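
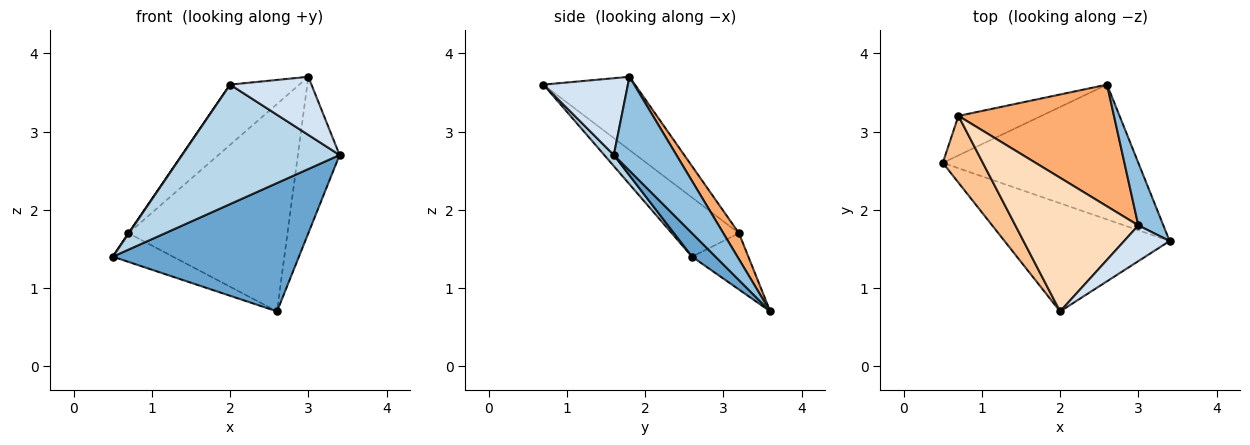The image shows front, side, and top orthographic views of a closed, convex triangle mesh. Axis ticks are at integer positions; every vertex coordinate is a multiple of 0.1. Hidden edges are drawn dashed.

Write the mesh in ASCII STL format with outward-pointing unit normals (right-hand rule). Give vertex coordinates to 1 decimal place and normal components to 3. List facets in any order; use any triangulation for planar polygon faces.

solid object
 facet normal 0.087 -0.687 -0.722
  outer loop
   vertex 2.6 3.6 0.7
   vertex 3.4 1.6 2.7
   vertex 0.5 2.6 1.4
  endloop
 endfacet
 facet normal 0.812 0.542 0.217
  outer loop
   vertex 3.0 1.8 3.7
   vertex 3.4 1.6 2.7
   vertex 2.6 3.6 0.7
  endloop
 endfacet
 facet normal 0.045 -0.741 -0.670
  outer loop
   vertex 2.0 0.7 3.6
   vertex 0.5 2.6 1.4
   vertex 3.4 1.6 2.7
  endloop
 endfacet
 facet normal 0.662 -0.638 0.393
  outer loop
   vertex 2.0 0.7 3.6
   vertex 3.4 1.6 2.7
   vertex 3.0 1.8 3.7
  endloop
 endfacet
 facet normal -0.482 0.515 -0.709
  outer loop
   vertex 0.7 3.2 1.7
   vertex 2.6 3.6 0.7
   vertex 0.5 2.6 1.4
  endloop
 endfacet
 facet normal 0.085 0.859 0.504
  outer loop
   vertex 0.7 3.2 1.7
   vertex 3.0 1.8 3.7
   vertex 2.6 3.6 0.7
  endloop
 endfacet
 facet normal -0.828 -0.004 0.561
  outer loop
   vertex 0.7 3.2 1.7
   vertex 0.5 2.6 1.4
   vertex 2.0 0.7 3.6
  endloop
 endfacet
 facet normal -0.477 0.361 0.801
  outer loop
   vertex 0.7 3.2 1.7
   vertex 2.0 0.7 3.6
   vertex 3.0 1.8 3.7
  endloop
 endfacet
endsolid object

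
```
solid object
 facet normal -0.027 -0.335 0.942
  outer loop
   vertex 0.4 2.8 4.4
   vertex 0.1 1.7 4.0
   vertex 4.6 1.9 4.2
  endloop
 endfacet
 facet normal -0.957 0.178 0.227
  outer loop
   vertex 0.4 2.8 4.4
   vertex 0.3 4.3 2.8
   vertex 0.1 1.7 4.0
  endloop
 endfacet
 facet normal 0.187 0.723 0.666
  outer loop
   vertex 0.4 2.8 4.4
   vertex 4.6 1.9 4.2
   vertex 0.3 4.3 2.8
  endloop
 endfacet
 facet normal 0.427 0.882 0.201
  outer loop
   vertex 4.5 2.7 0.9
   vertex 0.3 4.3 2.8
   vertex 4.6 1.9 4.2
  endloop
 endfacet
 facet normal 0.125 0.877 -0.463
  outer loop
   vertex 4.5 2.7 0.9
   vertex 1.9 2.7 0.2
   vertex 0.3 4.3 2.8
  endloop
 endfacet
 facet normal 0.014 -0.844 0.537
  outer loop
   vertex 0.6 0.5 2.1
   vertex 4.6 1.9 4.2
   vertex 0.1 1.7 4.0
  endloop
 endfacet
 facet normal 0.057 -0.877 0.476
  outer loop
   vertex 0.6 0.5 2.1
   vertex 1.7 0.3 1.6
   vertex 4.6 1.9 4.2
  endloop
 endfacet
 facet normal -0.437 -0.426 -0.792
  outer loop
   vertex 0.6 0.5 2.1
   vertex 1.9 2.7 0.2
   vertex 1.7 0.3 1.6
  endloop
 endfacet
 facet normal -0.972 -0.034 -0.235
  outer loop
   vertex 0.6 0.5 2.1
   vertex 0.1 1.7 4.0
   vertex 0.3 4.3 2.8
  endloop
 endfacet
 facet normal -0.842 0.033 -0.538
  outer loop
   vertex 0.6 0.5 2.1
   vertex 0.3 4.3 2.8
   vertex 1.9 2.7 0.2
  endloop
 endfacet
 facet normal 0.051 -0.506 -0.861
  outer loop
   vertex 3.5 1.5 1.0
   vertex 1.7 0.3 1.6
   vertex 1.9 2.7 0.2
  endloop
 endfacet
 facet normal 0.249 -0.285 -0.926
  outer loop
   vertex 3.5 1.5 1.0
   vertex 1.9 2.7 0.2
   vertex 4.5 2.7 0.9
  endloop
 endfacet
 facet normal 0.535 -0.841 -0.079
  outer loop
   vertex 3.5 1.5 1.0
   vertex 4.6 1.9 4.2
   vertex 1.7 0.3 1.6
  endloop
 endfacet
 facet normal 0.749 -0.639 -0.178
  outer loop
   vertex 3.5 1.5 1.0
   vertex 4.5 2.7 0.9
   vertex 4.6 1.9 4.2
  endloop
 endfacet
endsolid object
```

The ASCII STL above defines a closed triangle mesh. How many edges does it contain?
21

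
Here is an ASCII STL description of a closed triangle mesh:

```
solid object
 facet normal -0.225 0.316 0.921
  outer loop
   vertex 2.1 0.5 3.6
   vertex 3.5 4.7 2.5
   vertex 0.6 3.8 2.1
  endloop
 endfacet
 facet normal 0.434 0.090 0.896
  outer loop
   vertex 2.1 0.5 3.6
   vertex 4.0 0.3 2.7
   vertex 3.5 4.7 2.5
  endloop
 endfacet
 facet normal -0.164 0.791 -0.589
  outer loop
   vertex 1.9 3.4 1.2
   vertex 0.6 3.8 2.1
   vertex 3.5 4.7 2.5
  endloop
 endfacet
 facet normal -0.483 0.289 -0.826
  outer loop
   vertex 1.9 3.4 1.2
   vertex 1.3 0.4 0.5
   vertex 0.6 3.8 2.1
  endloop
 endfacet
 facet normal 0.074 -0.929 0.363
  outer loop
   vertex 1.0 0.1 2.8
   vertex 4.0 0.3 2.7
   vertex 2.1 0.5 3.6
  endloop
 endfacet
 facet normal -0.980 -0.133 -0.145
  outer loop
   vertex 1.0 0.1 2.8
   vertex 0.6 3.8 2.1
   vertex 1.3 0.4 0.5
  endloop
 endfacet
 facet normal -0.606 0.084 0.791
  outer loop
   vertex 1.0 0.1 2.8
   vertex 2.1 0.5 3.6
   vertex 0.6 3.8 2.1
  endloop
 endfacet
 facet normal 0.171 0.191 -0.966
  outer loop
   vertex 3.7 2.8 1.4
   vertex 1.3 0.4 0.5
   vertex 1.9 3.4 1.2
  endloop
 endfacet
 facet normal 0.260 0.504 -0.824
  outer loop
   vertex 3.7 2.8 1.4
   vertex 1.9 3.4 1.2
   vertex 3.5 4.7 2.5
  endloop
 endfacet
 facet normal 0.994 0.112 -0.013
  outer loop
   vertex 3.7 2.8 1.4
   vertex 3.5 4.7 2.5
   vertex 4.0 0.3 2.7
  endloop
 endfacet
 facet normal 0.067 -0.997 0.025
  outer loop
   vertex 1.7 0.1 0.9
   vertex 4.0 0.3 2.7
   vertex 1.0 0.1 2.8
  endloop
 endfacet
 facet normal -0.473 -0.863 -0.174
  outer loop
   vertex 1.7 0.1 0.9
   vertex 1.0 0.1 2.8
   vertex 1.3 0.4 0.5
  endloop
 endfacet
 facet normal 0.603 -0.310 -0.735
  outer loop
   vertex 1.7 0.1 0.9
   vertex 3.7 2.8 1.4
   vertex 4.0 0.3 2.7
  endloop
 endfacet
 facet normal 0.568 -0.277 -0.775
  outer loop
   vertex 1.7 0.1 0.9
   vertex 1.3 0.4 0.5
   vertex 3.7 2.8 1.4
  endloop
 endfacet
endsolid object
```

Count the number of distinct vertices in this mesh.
9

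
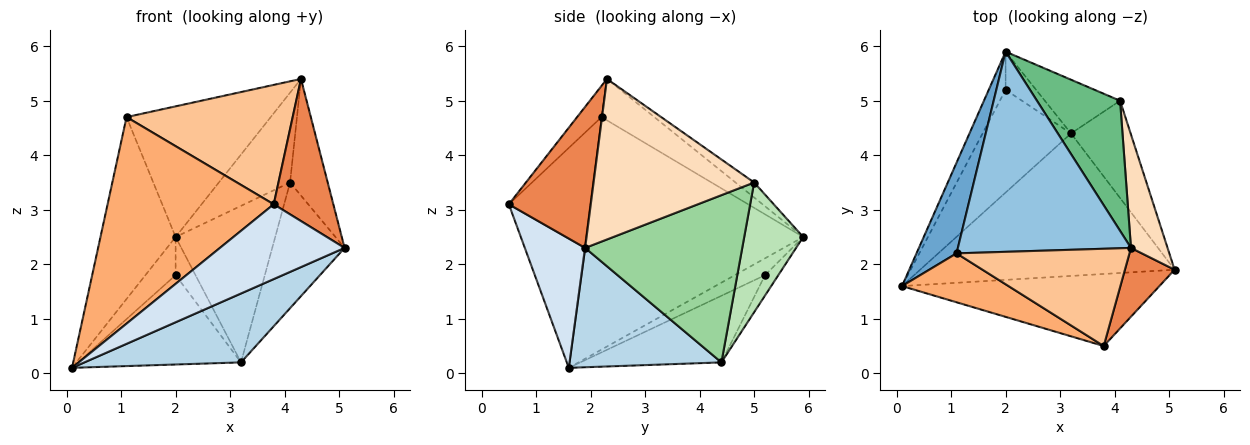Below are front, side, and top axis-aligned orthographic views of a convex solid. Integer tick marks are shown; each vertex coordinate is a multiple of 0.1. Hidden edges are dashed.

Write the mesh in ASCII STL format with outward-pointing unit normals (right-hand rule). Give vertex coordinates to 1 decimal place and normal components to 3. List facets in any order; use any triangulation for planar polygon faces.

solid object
 facet normal -0.933 0.322 0.161
  outer loop
   vertex 1.1 2.2 4.7
   vertex 2.0 5.9 2.5
   vertex 0.1 1.6 0.1
  endloop
 endfacet
 facet normal -0.196 0.536 0.821
  outer loop
   vertex 1.1 2.2 4.7
   vertex 4.3 2.3 5.4
   vertex 2.0 5.9 2.5
  endloop
 endfacet
 facet normal 0.389 -0.401 -0.829
  outer loop
   vertex 3.2 4.4 0.2
   vertex 5.1 1.9 2.3
   vertex 0.1 1.6 0.1
  endloop
 endfacet
 facet normal 0.329 -0.680 -0.655
  outer loop
   vertex 3.8 0.5 3.1
   vertex 0.1 1.6 0.1
   vertex 5.1 1.9 2.3
  endloop
 endfacet
 facet normal 0.778 -0.566 0.274
  outer loop
   vertex 3.8 0.5 3.1
   vertex 5.1 1.9 2.3
   vertex 4.3 2.3 5.4
  endloop
 endfacet
 facet normal -0.430 -0.879 0.208
  outer loop
   vertex 3.8 0.5 3.1
   vertex 1.1 2.2 4.7
   vertex 0.1 1.6 0.1
  endloop
 endfacet
 facet normal -0.113 -0.770 0.627
  outer loop
   vertex 3.8 0.5 3.1
   vertex 4.3 2.3 5.4
   vertex 1.1 2.2 4.7
  endloop
 endfacet
 facet normal 0.951 0.223 0.217
  outer loop
   vertex 4.1 5.0 3.5
   vertex 4.3 2.3 5.4
   vertex 5.1 1.9 2.3
  endloop
 endfacet
 facet normal -0.147 0.562 0.814
  outer loop
   vertex 4.1 5.0 3.5
   vertex 2.0 5.9 2.5
   vertex 4.3 2.3 5.4
  endloop
 endfacet
 facet normal 0.864 0.398 -0.308
  outer loop
   vertex 4.1 5.0 3.5
   vertex 5.1 1.9 2.3
   vertex 3.2 4.4 0.2
  endloop
 endfacet
 facet normal 0.489 0.825 -0.283
  outer loop
   vertex 4.1 5.0 3.5
   vertex 3.2 4.4 0.2
   vertex 2.0 5.9 2.5
  endloop
 endfacet
 facet normal -0.577 0.577 -0.577
  outer loop
   vertex 2.0 5.2 1.8
   vertex 0.1 1.6 0.1
   vertex 2.0 5.9 2.5
  endloop
 endfacet
 facet normal -0.494 0.571 -0.656
  outer loop
   vertex 2.0 5.2 1.8
   vertex 3.2 4.4 0.2
   vertex 0.1 1.6 0.1
  endloop
 endfacet
 facet normal -0.426 0.640 -0.640
  outer loop
   vertex 2.0 5.2 1.8
   vertex 2.0 5.9 2.5
   vertex 3.2 4.4 0.2
  endloop
 endfacet
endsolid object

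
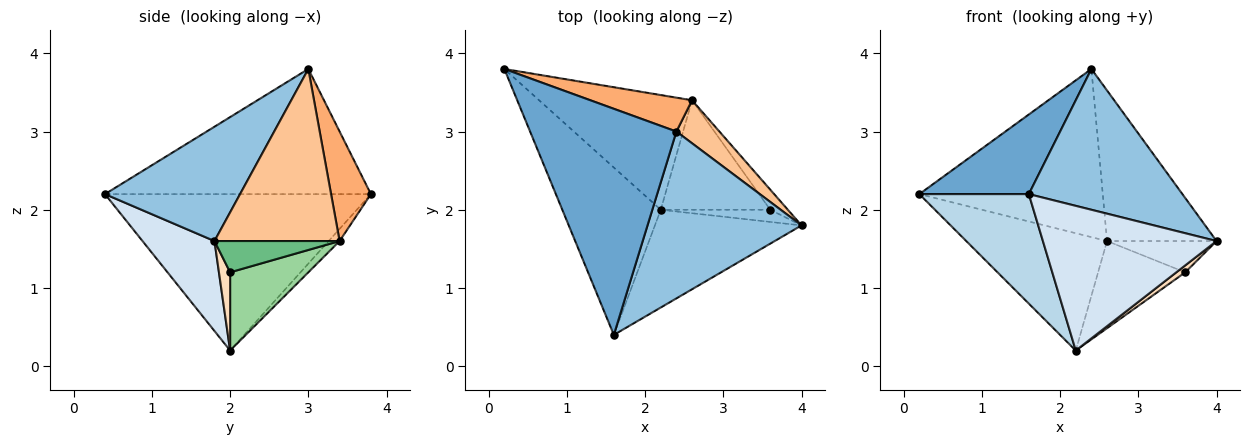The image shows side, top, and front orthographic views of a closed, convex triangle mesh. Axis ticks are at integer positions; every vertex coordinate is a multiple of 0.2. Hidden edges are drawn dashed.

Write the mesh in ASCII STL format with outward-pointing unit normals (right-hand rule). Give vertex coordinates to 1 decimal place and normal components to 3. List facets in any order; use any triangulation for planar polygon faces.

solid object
 facet normal -0.628 -0.259 0.734
  outer loop
   vertex 2.4 3.0 3.8
   vertex 0.2 3.8 2.2
   vertex 1.6 0.4 2.2
  endloop
 endfacet
 facet normal 0.493 -0.561 0.665
  outer loop
   vertex 2.4 3.0 3.8
   vertex 1.6 0.4 2.2
   vertex 4.0 1.8 1.6
  endloop
 endfacet
 facet normal -0.799 -0.329 -0.503
  outer loop
   vertex 2.2 2.0 0.2
   vertex 1.6 0.4 2.2
   vertex 0.2 3.8 2.2
  endloop
 endfacet
 facet normal 0.325 -0.784 -0.530
  outer loop
   vertex 2.2 2.0 0.2
   vertex 4.0 1.8 1.6
   vertex 1.6 0.4 2.2
  endloop
 endfacet
 facet normal -0.056 0.714 -0.698
  outer loop
   vertex 2.6 3.4 1.6
   vertex 2.2 2.0 0.2
   vertex 0.2 3.8 2.2
  endloop
 endfacet
 facet normal 0.208 0.959 0.193
  outer loop
   vertex 2.6 3.4 1.6
   vertex 0.2 3.8 2.2
   vertex 2.4 3.0 3.8
  endloop
 endfacet
 facet normal 0.740 0.647 0.185
  outer loop
   vertex 2.6 3.4 1.6
   vertex 2.4 3.0 3.8
   vertex 4.0 1.8 1.6
  endloop
 endfacet
 facet normal 0.527 -0.422 -0.738
  outer loop
   vertex 3.6 2.0 1.2
   vertex 4.0 1.8 1.6
   vertex 2.2 2.0 0.2
  endloop
 endfacet
 facet normal 0.693 0.606 -0.390
  outer loop
   vertex 3.6 2.0 1.2
   vertex 2.6 3.4 1.6
   vertex 4.0 1.8 1.6
  endloop
 endfacet
 facet normal 0.488 0.544 -0.683
  outer loop
   vertex 3.6 2.0 1.2
   vertex 2.2 2.0 0.2
   vertex 2.6 3.4 1.6
  endloop
 endfacet
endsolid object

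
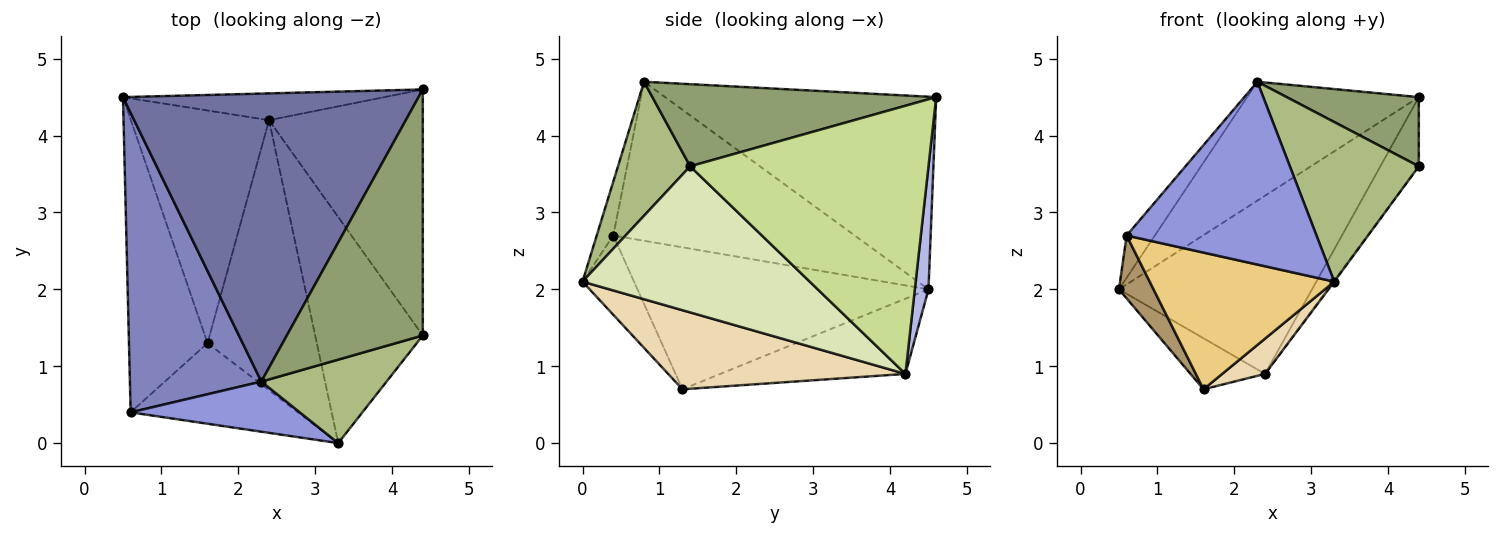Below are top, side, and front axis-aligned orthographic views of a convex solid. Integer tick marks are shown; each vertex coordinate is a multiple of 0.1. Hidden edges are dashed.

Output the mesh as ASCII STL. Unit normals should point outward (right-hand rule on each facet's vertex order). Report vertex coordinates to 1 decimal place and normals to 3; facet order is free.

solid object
 facet normal -0.516 0.327 0.792
  outer loop
   vertex 2.3 0.8 4.7
   vertex 4.4 4.6 4.5
   vertex 0.5 4.5 2.0
  endloop
 endfacet
 facet normal -0.768 0.090 0.635
  outer loop
   vertex 0.6 0.4 2.7
   vertex 2.3 0.8 4.7
   vertex 0.5 4.5 2.0
  endloop
 endfacet
 facet normal -0.084 -0.961 0.263
  outer loop
   vertex 0.6 0.4 2.7
   vertex 3.3 0.0 2.1
   vertex 2.3 0.8 4.7
  endloop
 endfacet
 facet normal 0.070 0.986 -0.148
  outer loop
   vertex 2.4 4.2 0.9
   vertex 0.5 4.5 2.0
   vertex 4.4 4.6 4.5
  endloop
 endfacet
 facet normal 0.503 -0.234 0.832
  outer loop
   vertex 4.4 1.4 3.6
   vertex 4.4 4.6 4.5
   vertex 2.3 0.8 4.7
  endloop
 endfacet
 facet normal 0.444 -0.794 0.415
  outer loop
   vertex 4.4 1.4 3.6
   vertex 2.3 0.8 4.7
   vertex 3.3 0.0 2.1
  endloop
 endfacet
 facet normal 0.859 0.139 -0.493
  outer loop
   vertex 4.4 1.4 3.6
   vertex 2.4 4.2 0.9
   vertex 4.4 4.6 4.5
  endloop
 endfacet
 facet normal 0.805 0.003 -0.593
  outer loop
   vertex 4.4 1.4 3.6
   vertex 3.3 0.0 2.1
   vertex 2.4 4.2 0.9
  endloop
 endfacet
 facet normal -0.870 -0.103 -0.482
  outer loop
   vertex 1.6 1.3 0.7
   vertex 0.6 0.4 2.7
   vertex 0.5 4.5 2.0
  endloop
 endfacet
 facet normal -0.469 0.189 -0.862
  outer loop
   vertex 1.6 1.3 0.7
   vertex 0.5 4.5 2.0
   vertex 2.4 4.2 0.9
  endloop
 endfacet
 facet normal -0.234 -0.838 -0.494
  outer loop
   vertex 1.6 1.3 0.7
   vertex 3.3 0.0 2.1
   vertex 0.6 0.4 2.7
  endloop
 endfacet
 facet normal 0.583 -0.105 -0.806
  outer loop
   vertex 1.6 1.3 0.7
   vertex 2.4 4.2 0.9
   vertex 3.3 0.0 2.1
  endloop
 endfacet
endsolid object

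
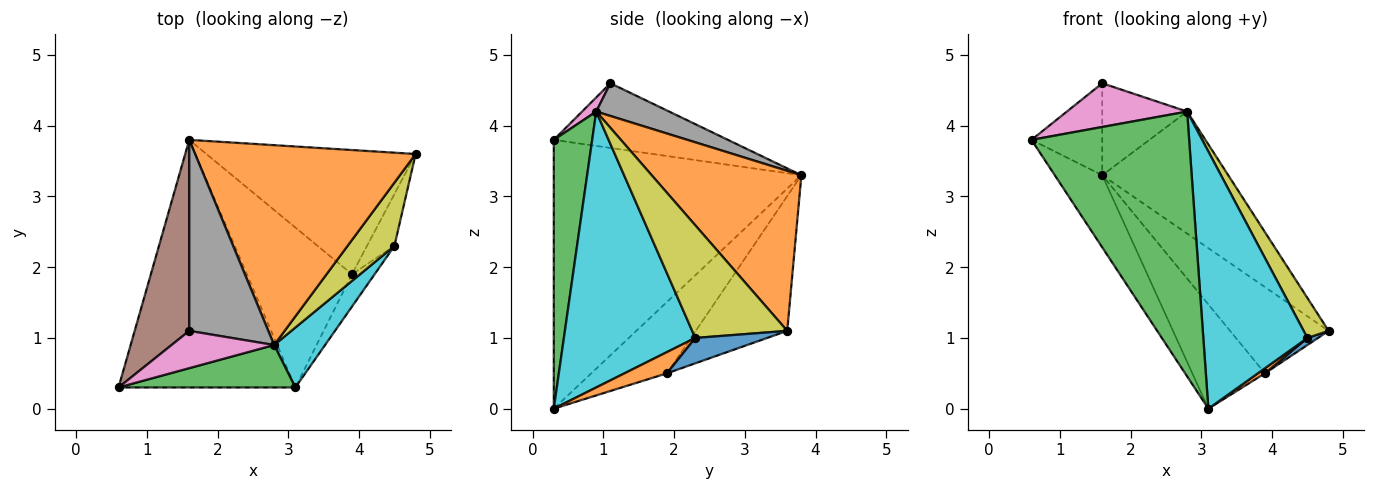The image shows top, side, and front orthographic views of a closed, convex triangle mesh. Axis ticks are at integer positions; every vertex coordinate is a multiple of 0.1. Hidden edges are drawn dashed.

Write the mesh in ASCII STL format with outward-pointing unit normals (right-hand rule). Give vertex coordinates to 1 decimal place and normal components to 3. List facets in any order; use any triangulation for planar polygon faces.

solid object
 facet normal -0.825 0.158 -0.543
  outer loop
   vertex 3.1 0.3 0.0
   vertex 0.6 0.3 3.8
   vertex 1.6 3.8 3.3
  endloop
 endfacet
 facet normal 0.527 0.443 0.726
  outer loop
   vertex 2.8 0.9 4.2
   vertex 4.8 3.6 1.1
   vertex 1.6 3.8 3.3
  endloop
 endfacet
 facet normal 0.234 -0.960 0.154
  outer loop
   vertex 2.8 0.9 4.2
   vertex 0.6 0.3 3.8
   vertex 3.1 0.3 0.0
  endloop
 endfacet
 facet normal -0.468 0.504 -0.726
  outer loop
   vertex 3.9 1.9 0.5
   vertex 1.6 3.8 3.3
   vertex 4.8 3.6 1.1
  endloop
 endfacet
 facet normal -0.494 0.475 -0.728
  outer loop
   vertex 3.9 1.9 0.5
   vertex 3.1 0.3 0.0
   vertex 1.6 3.8 3.3
  endloop
 endfacet
 facet normal -0.730 0.297 0.616
  outer loop
   vertex 1.6 1.1 4.6
   vertex 1.6 3.8 3.3
   vertex 0.6 0.3 3.8
  endloop
 endfacet
 facet normal 0.089 -0.758 0.646
  outer loop
   vertex 1.6 1.1 4.6
   vertex 0.6 0.3 3.8
   vertex 2.8 0.9 4.2
  endloop
 endfacet
 facet normal 0.349 0.407 0.844
  outer loop
   vertex 1.6 1.1 4.6
   vertex 2.8 0.9 4.2
   vertex 1.6 3.8 3.3
  endloop
 endfacet
 facet normal 0.897 -0.236 0.373
  outer loop
   vertex 4.5 2.3 1.0
   vertex 4.8 3.6 1.1
   vertex 2.8 0.9 4.2
  endloop
 endfacet
 facet normal 0.776 -0.615 0.143
  outer loop
   vertex 4.5 2.3 1.0
   vertex 2.8 0.9 4.2
   vertex 3.1 0.3 0.0
  endloop
 endfacet
 facet normal 0.675 -0.100 -0.731
  outer loop
   vertex 4.5 2.3 1.0
   vertex 3.9 1.9 0.5
   vertex 4.8 3.6 1.1
  endloop
 endfacet
 facet normal 0.680 -0.113 -0.725
  outer loop
   vertex 4.5 2.3 1.0
   vertex 3.1 0.3 0.0
   vertex 3.9 1.9 0.5
  endloop
 endfacet
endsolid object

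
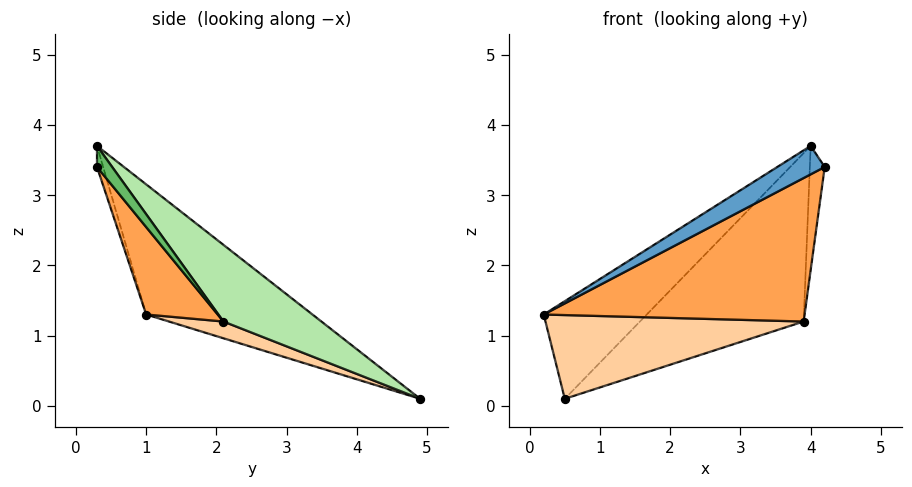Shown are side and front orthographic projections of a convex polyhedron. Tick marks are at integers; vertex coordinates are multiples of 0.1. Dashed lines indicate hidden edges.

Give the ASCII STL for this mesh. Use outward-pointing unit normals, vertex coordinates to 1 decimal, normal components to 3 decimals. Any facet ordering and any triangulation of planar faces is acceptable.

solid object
 facet normal -0.128 -0.988 -0.085
  outer loop
   vertex 4.0 0.3 3.7
   vertex 0.2 1.0 1.3
   vertex 4.2 0.3 3.4
  endloop
 endfacet
 facet normal -0.472 0.292 0.832
  outer loop
   vertex 4.0 0.3 3.7
   vertex 0.5 4.9 0.1
   vertex 0.2 1.0 1.3
  endloop
 endfacet
 facet normal 0.204 -0.744 -0.636
  outer loop
   vertex 3.9 2.1 1.2
   vertex 4.2 0.3 3.4
   vertex 0.2 1.0 1.3
  endloop
 endfacet
 facet normal 0.063 -0.298 -0.953
  outer loop
   vertex 3.9 2.1 1.2
   vertex 0.2 1.0 1.3
   vertex 0.5 4.9 0.1
  endloop
 endfacet
 facet normal 0.644 0.633 0.430
  outer loop
   vertex 3.9 2.1 1.2
   vertex 4.0 0.3 3.7
   vertex 4.2 0.3 3.4
  endloop
 endfacet
 facet normal 0.441 0.737 0.513
  outer loop
   vertex 3.9 2.1 1.2
   vertex 0.5 4.9 0.1
   vertex 4.0 0.3 3.7
  endloop
 endfacet
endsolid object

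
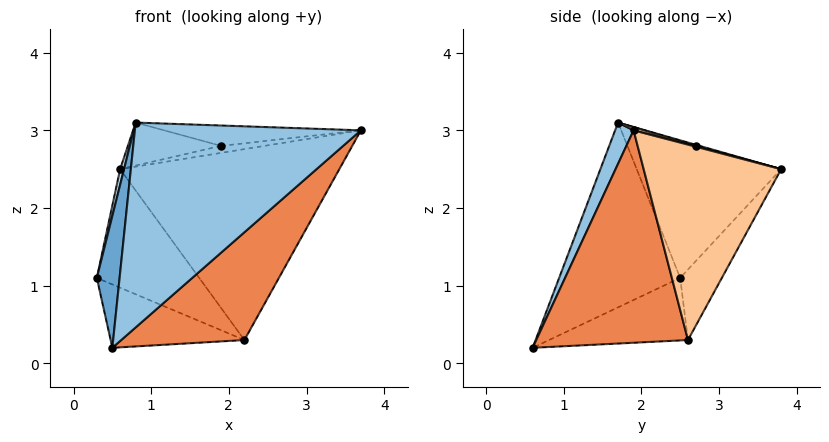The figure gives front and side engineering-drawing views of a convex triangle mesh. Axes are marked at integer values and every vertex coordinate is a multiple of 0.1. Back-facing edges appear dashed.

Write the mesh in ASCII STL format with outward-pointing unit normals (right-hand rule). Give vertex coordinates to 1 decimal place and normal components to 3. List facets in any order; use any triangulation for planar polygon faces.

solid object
 facet normal -0.969 -0.182 0.169
  outer loop
   vertex 0.8 1.7 3.1
   vertex 0.3 2.5 1.1
   vertex 0.5 0.6 0.2
  endloop
 endfacet
 facet normal 0.076 -0.935 0.347
  outer loop
   vertex 0.8 1.7 3.1
   vertex 0.5 0.6 0.2
   vertex 3.7 1.9 3.0
  endloop
 endfacet
 facet normal -0.972 -0.026 0.233
  outer loop
   vertex 0.6 3.8 2.5
   vertex 0.3 2.5 1.1
   vertex 0.8 1.7 3.1
  endloop
 endfacet
 facet normal -0.378 0.364 -0.852
  outer loop
   vertex 2.2 2.6 0.3
   vertex 0.5 0.6 0.2
   vertex 0.3 2.5 1.1
  endloop
 endfacet
 facet normal 0.667 -0.542 -0.511
  outer loop
   vertex 2.2 2.6 0.3
   vertex 3.7 1.9 3.0
   vertex 0.5 0.6 0.2
  endloop
 endfacet
 facet normal -0.297 0.731 -0.615
  outer loop
   vertex 2.2 2.6 0.3
   vertex 0.3 2.5 1.1
   vertex 0.6 3.8 2.5
  endloop
 endfacet
 facet normal 0.530 0.845 -0.075
  outer loop
   vertex 2.2 2.6 0.3
   vertex 0.6 3.8 2.5
   vertex 3.7 1.9 3.0
  endloop
 endfacet
 facet normal 0.014 0.273 0.962
  outer loop
   vertex 1.9 2.7 2.8
   vertex 0.8 1.7 3.1
   vertex 3.7 1.9 3.0
  endloop
 endfacet
 facet normal 0.020 0.285 0.958
  outer loop
   vertex 1.9 2.7 2.8
   vertex 3.7 1.9 3.0
   vertex 0.6 3.8 2.5
  endloop
 endfacet
 facet normal 0.011 0.276 0.961
  outer loop
   vertex 1.9 2.7 2.8
   vertex 0.6 3.8 2.5
   vertex 0.8 1.7 3.1
  endloop
 endfacet
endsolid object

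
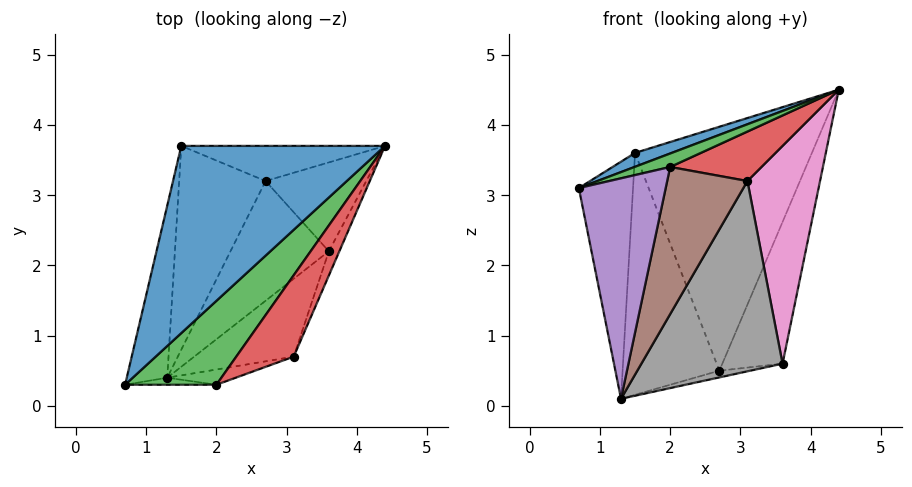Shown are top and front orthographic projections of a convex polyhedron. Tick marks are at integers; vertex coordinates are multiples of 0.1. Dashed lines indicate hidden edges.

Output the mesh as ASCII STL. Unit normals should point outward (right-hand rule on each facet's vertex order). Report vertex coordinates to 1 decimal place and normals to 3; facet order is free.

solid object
 facet normal -0.296 -0.071 0.953
  outer loop
   vertex 1.5 3.7 3.6
   vertex 0.7 0.3 3.1
   vertex 4.4 3.7 4.5
  endloop
 endfacet
 facet normal -0.951 0.250 -0.182
  outer loop
   vertex 1.5 3.7 3.6
   vertex 1.3 0.4 0.1
   vertex 0.7 0.3 3.1
  endloop
 endfacet
 facet normal -0.222 -0.155 0.963
  outer loop
   vertex 2.0 0.3 3.4
   vertex 4.4 3.7 4.5
   vertex 0.7 0.3 3.1
  endloop
 endfacet
 facet normal 0.326 -0.491 0.808
  outer loop
   vertex 2.0 0.3 3.4
   vertex 3.1 0.7 3.2
   vertex 4.4 3.7 4.5
  endloop
 endfacet
 facet normal 0.007 -0.999 -0.032
  outer loop
   vertex 2.0 0.3 3.4
   vertex 0.7 0.3 3.1
   vertex 1.3 0.4 0.1
  endloop
 endfacet
 facet normal 0.324 -0.941 -0.097
  outer loop
   vertex 2.0 0.3 3.4
   vertex 1.3 0.4 0.1
   vertex 3.1 0.7 3.2
  endloop
 endfacet
 facet normal 0.923 -0.382 -0.043
  outer loop
   vertex 3.6 2.2 0.6
   vertex 4.4 3.7 4.5
   vertex 3.1 0.7 3.2
  endloop
 endfacet
 facet normal 0.628 -0.720 -0.295
  outer loop
   vertex 3.6 2.2 0.6
   vertex 3.1 0.7 3.2
   vertex 1.3 0.4 0.1
  endloop
 endfacet
 facet normal -0.803 0.456 -0.384
  outer loop
   vertex 2.7 3.2 0.5
   vertex 1.3 0.4 0.1
   vertex 1.5 3.7 3.6
  endloop
 endfacet
 facet normal 0.171 0.055 -0.984
  outer loop
   vertex 2.7 3.2 0.5
   vertex 3.6 2.2 0.6
   vertex 1.3 0.4 0.1
  endloop
 endfacet
 facet normal 0.044 0.989 -0.142
  outer loop
   vertex 2.7 3.2 0.5
   vertex 1.5 3.7 3.6
   vertex 4.4 3.7 4.5
  endloop
 endfacet
 facet normal 0.707 0.599 -0.375
  outer loop
   vertex 2.7 3.2 0.5
   vertex 4.4 3.7 4.5
   vertex 3.6 2.2 0.6
  endloop
 endfacet
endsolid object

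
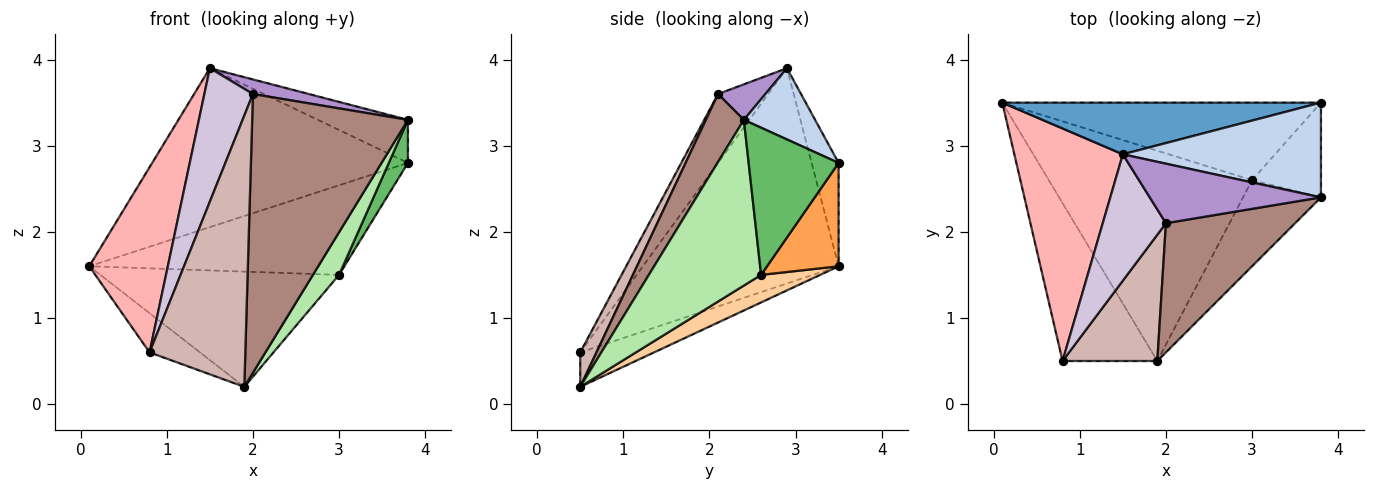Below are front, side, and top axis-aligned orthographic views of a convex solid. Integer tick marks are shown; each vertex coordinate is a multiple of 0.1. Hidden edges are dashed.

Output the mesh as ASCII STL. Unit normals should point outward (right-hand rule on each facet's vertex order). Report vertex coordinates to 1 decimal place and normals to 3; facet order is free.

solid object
 facet normal -0.100 0.946 0.308
  outer loop
   vertex 1.5 2.9 3.9
   vertex 3.8 3.5 2.8
   vertex 0.1 3.5 1.6
  endloop
 endfacet
 facet normal 0.311 0.393 0.865
  outer loop
   vertex 3.8 2.4 3.3
   vertex 3.8 3.5 2.8
   vertex 1.5 2.9 3.9
  endloop
 endfacet
 facet normal 0.208 0.740 -0.640
  outer loop
   vertex 3.0 2.6 1.5
   vertex 0.1 3.5 1.6
   vertex 3.8 3.5 2.8
  endloop
 endfacet
 facet normal 0.118 0.477 -0.871
  outer loop
   vertex 3.0 2.6 1.5
   vertex 1.9 0.5 0.2
   vertex 0.1 3.5 1.6
  endloop
 endfacet
 facet normal 0.889 -0.189 -0.416
  outer loop
   vertex 3.0 2.6 1.5
   vertex 3.8 3.5 2.8
   vertex 3.8 2.4 3.3
  endloop
 endfacet
 facet normal 0.886 -0.206 -0.416
  outer loop
   vertex 3.0 2.6 1.5
   vertex 3.8 2.4 3.3
   vertex 1.9 0.5 0.2
  endloop
 endfacet
 facet normal -0.333 0.227 -0.915
  outer loop
   vertex 0.8 0.5 0.6
   vertex 0.1 3.5 1.6
   vertex 1.9 0.5 0.2
  endloop
 endfacet
 facet normal -0.841 -0.337 0.424
  outer loop
   vertex 0.8 0.5 0.6
   vertex 1.5 2.9 3.9
   vertex 0.1 3.5 1.6
  endloop
 endfacet
 facet normal 0.198 -0.234 0.952
  outer loop
   vertex 2.0 2.1 3.6
   vertex 3.8 2.4 3.3
   vertex 1.5 2.9 3.9
  endloop
 endfacet
 facet normal -0.600 -0.581 0.550
  outer loop
   vertex 2.0 2.1 3.6
   vertex 1.5 2.9 3.9
   vertex 0.8 0.5 0.6
  endloop
 endfacet
 facet normal 0.216 -0.886 0.411
  outer loop
   vertex 2.0 2.1 3.6
   vertex 1.9 0.5 0.2
   vertex 3.8 2.4 3.3
  endloop
 endfacet
 facet normal 0.152 -0.896 0.417
  outer loop
   vertex 2.0 2.1 3.6
   vertex 0.8 0.5 0.6
   vertex 1.9 0.5 0.2
  endloop
 endfacet
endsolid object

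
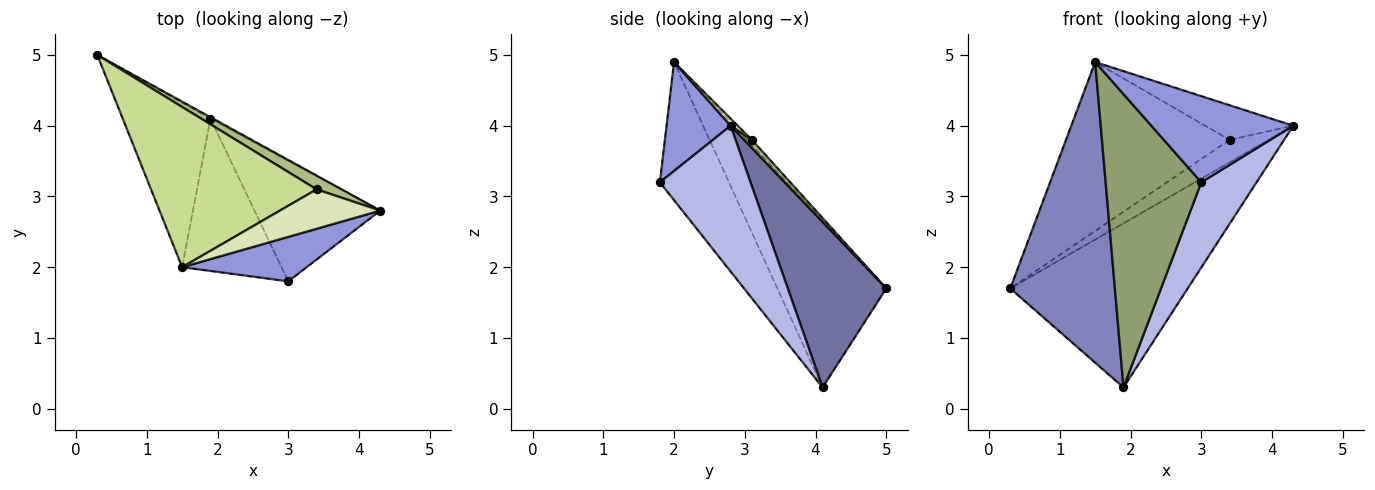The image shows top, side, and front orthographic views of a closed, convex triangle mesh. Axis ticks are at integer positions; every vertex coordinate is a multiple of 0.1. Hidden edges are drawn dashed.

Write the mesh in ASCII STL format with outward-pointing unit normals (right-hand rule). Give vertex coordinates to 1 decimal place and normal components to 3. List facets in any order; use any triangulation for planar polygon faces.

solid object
 facet normal 0.485 0.874 -0.008
  outer loop
   vertex 1.9 4.1 0.3
   vertex 0.3 5.0 1.7
   vertex 4.3 2.8 4.0
  endloop
 endfacet
 facet normal -0.674 -0.648 -0.354
  outer loop
   vertex 1.9 4.1 0.3
   vertex 1.5 2.0 4.9
   vertex 0.3 5.0 1.7
  endloop
 endfacet
 facet normal 0.372 -0.825 0.426
  outer loop
   vertex 3.0 1.8 3.2
   vertex 4.3 2.8 4.0
   vertex 1.5 2.0 4.9
  endloop
 endfacet
 facet normal 0.687 -0.419 -0.593
  outer loop
   vertex 3.0 1.8 3.2
   vertex 1.9 4.1 0.3
   vertex 4.3 2.8 4.0
  endloop
 endfacet
 facet normal -0.539 -0.747 -0.388
  outer loop
   vertex 3.0 1.8 3.2
   vertex 1.5 2.0 4.9
   vertex 1.9 4.1 0.3
  endloop
 endfacet
 facet normal 0.165 0.840 0.516
  outer loop
   vertex 3.4 3.1 3.8
   vertex 4.3 2.8 4.0
   vertex 0.3 5.0 1.7
  endloop
 endfacet
 facet normal -0.022 0.725 0.688
  outer loop
   vertex 3.4 3.1 3.8
   vertex 0.3 5.0 1.7
   vertex 1.5 2.0 4.9
  endloop
 endfacet
 facet normal 0.053 0.659 0.750
  outer loop
   vertex 3.4 3.1 3.8
   vertex 1.5 2.0 4.9
   vertex 4.3 2.8 4.0
  endloop
 endfacet
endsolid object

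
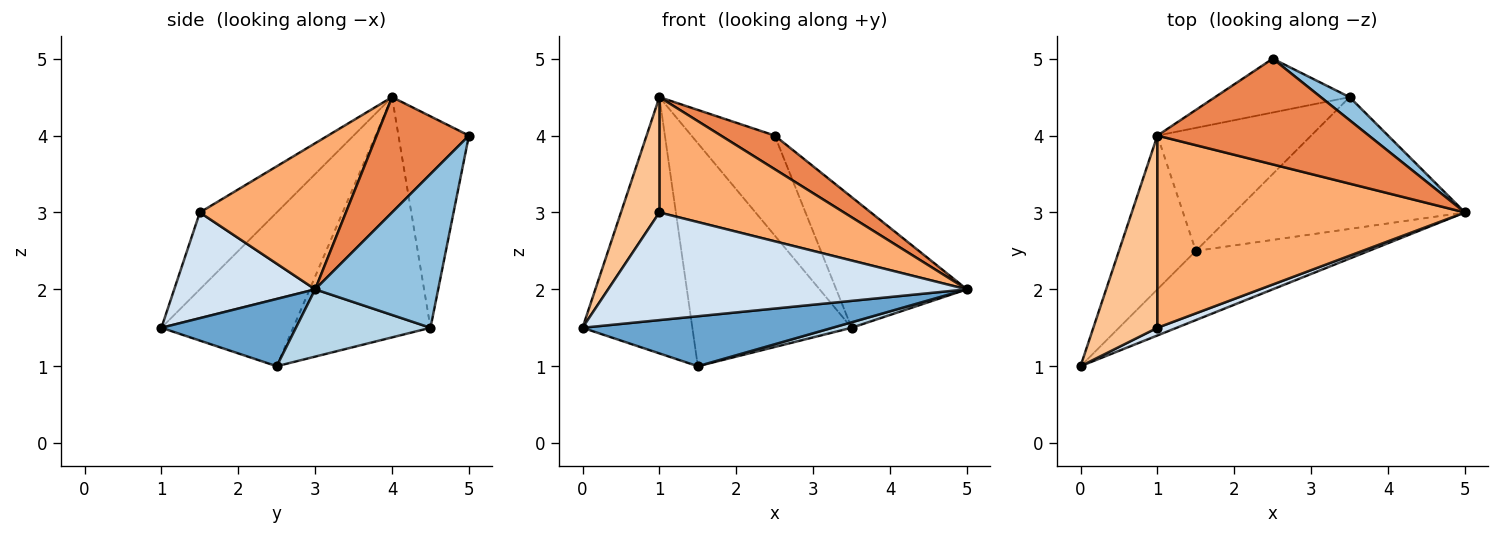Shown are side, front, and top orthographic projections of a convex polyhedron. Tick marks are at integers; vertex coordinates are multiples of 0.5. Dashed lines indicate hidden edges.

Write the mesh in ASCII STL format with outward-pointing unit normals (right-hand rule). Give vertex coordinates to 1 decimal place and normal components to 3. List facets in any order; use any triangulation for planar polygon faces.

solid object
 facet normal 0.301 -0.558 -0.773
  outer loop
   vertex 1.5 2.5 1.0
   vertex 5.0 3.0 2.0
   vertex 0.0 1.0 1.5
  endloop
 endfacet
 facet normal 0.680 0.722 0.127
  outer loop
   vertex 3.5 4.5 1.5
   vertex 2.5 5.0 4.0
   vertex 5.0 3.0 2.0
  endloop
 endfacet
 facet normal 0.280 -0.040 -0.959
  outer loop
   vertex 3.5 4.5 1.5
   vertex 5.0 3.0 2.0
   vertex 1.5 2.5 1.0
  endloop
 endfacet
 facet normal 0.365 -0.929 0.066
  outer loop
   vertex 1.0 1.5 3.0
   vertex 0.0 1.0 1.5
   vertex 5.0 3.0 2.0
  endloop
 endfacet
 facet normal 0.461 -0.269 0.846
  outer loop
   vertex 1.0 4.0 4.5
   vertex 5.0 3.0 2.0
   vertex 2.5 5.0 4.0
  endloop
 endfacet
 facet normal 0.377 -0.476 0.794
  outer loop
   vertex 1.0 4.0 4.5
   vertex 1.0 1.5 3.0
   vertex 5.0 3.0 2.0
  endloop
 endfacet
 facet normal -0.717 -0.359 0.598
  outer loop
   vertex 1.0 4.0 4.5
   vertex 0.0 1.0 1.5
   vertex 1.0 1.5 3.0
  endloop
 endfacet
 facet normal -0.717 0.598 -0.359
  outer loop
   vertex 1.0 4.0 4.5
   vertex 1.5 2.5 1.0
   vertex 0.0 1.0 1.5
  endloop
 endfacet
 facet normal -0.597 0.706 -0.380
  outer loop
   vertex 1.0 4.0 4.5
   vertex 2.5 5.0 4.0
   vertex 3.5 4.5 1.5
  endloop
 endfacet
 facet normal -0.602 0.699 -0.386
  outer loop
   vertex 1.0 4.0 4.5
   vertex 3.5 4.5 1.5
   vertex 1.5 2.5 1.0
  endloop
 endfacet
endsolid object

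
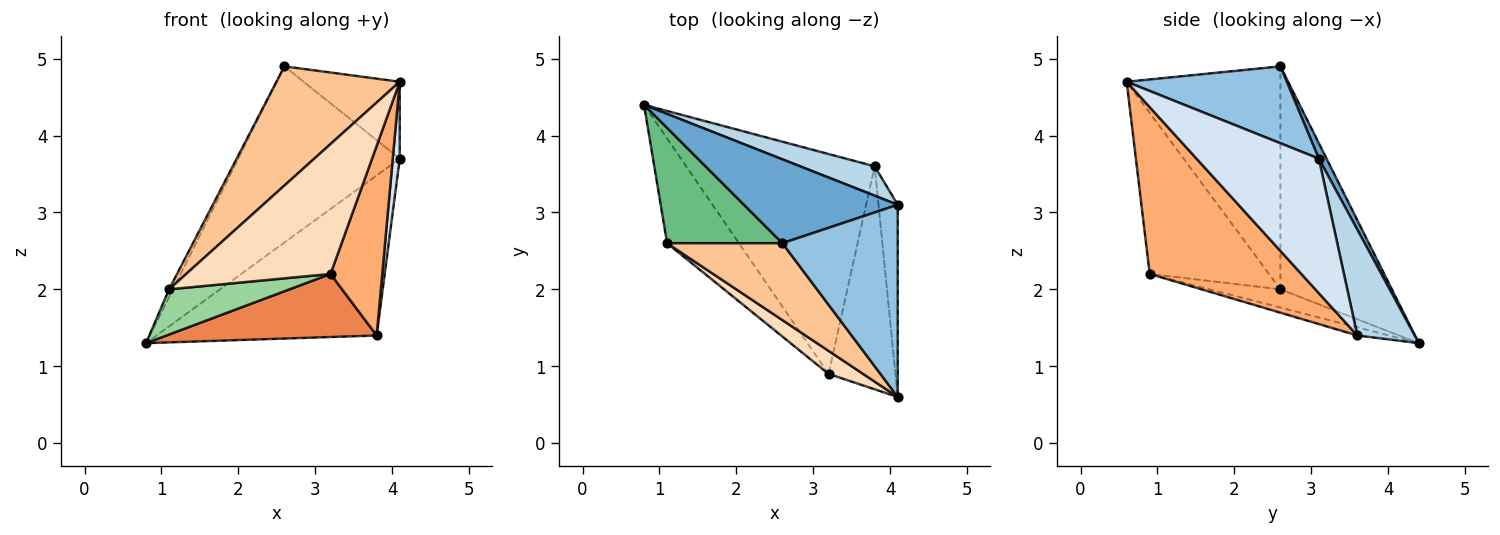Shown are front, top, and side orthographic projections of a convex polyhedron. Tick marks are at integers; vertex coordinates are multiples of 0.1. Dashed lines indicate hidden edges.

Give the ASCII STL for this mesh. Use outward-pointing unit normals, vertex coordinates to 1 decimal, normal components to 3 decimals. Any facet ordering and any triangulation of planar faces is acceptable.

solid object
 facet normal 0.043 0.902 0.430
  outer loop
   vertex 2.6 2.6 4.9
   vertex 4.1 3.1 3.7
   vertex 0.8 4.4 1.3
  endloop
 endfacet
 facet normal 0.526 0.316 0.789
  outer loop
   vertex 2.6 2.6 4.9
   vertex 4.1 0.6 4.7
   vertex 4.1 3.1 3.7
  endloop
 endfacet
 facet normal 0.248 0.953 0.175
  outer loop
   vertex 3.8 3.6 1.4
   vertex 0.8 4.4 1.3
   vertex 4.1 3.1 3.7
  endloop
 endfacet
 facet normal 0.988 -0.056 -0.141
  outer loop
   vertex 3.8 3.6 1.4
   vertex 4.1 3.1 3.7
   vertex 4.1 0.6 4.7
  endloop
 endfacet
 facet normal -0.041 -0.275 -0.960
  outer loop
   vertex 3.2 0.9 2.2
   vertex 0.8 4.4 1.3
   vertex 3.8 3.6 1.4
  endloop
 endfacet
 facet normal 0.885 -0.302 -0.355
  outer loop
   vertex 3.2 0.9 2.2
   vertex 3.8 3.6 1.4
   vertex 4.1 0.6 4.7
  endloop
 endfacet
 facet normal -0.724 -0.580 0.374
  outer loop
   vertex 1.1 2.6 2.0
   vertex 4.1 0.6 4.7
   vertex 2.6 2.6 4.9
  endloop
 endfacet
 facet normal -0.631 -0.764 0.136
  outer loop
   vertex 1.1 2.6 2.0
   vertex 3.2 0.9 2.2
   vertex 4.1 0.6 4.7
  endloop
 endfacet
 facet normal -0.888 0.031 0.459
  outer loop
   vertex 1.1 2.6 2.0
   vertex 2.6 2.6 4.9
   vertex 0.8 4.4 1.3
  endloop
 endfacet
 facet normal -0.227 -0.386 -0.894
  outer loop
   vertex 1.1 2.6 2.0
   vertex 0.8 4.4 1.3
   vertex 3.2 0.9 2.2
  endloop
 endfacet
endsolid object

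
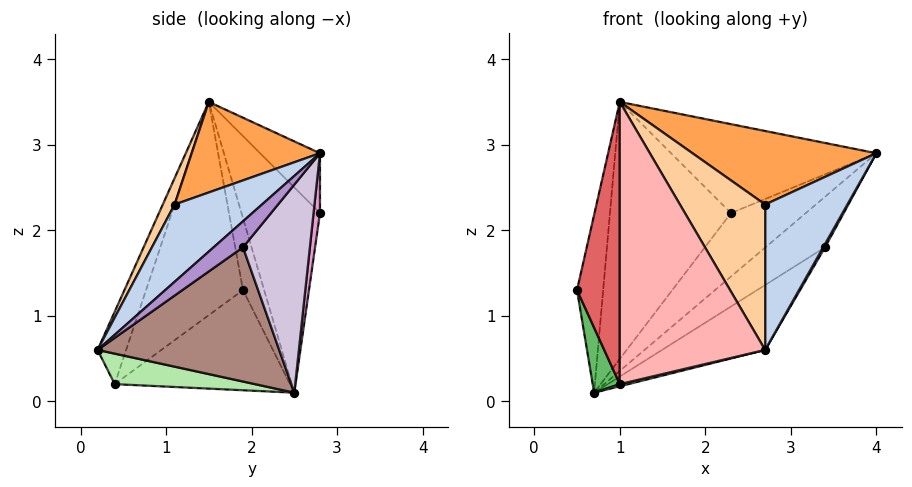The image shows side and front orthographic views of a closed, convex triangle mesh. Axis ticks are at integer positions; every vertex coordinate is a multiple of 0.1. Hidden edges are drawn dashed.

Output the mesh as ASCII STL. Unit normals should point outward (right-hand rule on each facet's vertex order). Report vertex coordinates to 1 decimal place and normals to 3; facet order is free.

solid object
 facet normal -0.604 0.748 0.273
  outer loop
   vertex 0.7 2.5 0.1
   vertex 0.5 1.9 1.3
   vertex 1.0 1.5 3.5
  endloop
 endfacet
 facet normal 0.685 -0.644 0.341
  outer loop
   vertex 2.7 1.1 2.3
   vertex 2.7 0.2 0.6
   vertex 4.0 2.8 2.9
  endloop
 endfacet
 facet normal 0.388 -0.556 0.735
  outer loop
   vertex 2.7 1.1 2.3
   vertex 4.0 2.8 2.9
   vertex 1.0 1.5 3.5
  endloop
 endfacet
 facet normal 0.121 -0.877 0.464
  outer loop
   vertex 2.7 1.1 2.3
   vertex 1.0 1.5 3.5
   vertex 2.7 0.2 0.6
  endloop
 endfacet
 facet normal -0.961 -0.148 -0.234
  outer loop
   vertex 1.0 0.4 0.2
   vertex 0.5 1.9 1.3
   vertex 0.7 2.5 0.1
  endloop
 endfacet
 facet normal 0.227 -0.014 -0.974
  outer loop
   vertex 1.0 0.4 0.2
   vertex 0.7 2.5 0.1
   vertex 2.7 0.2 0.6
  endloop
 endfacet
 facet normal -0.907 -0.400 0.133
  outer loop
   vertex 1.0 0.4 0.2
   vertex 1.0 1.5 3.5
   vertex 0.5 1.9 1.3
  endloop
 endfacet
 facet normal -0.183 -0.933 0.311
  outer loop
   vertex 1.0 0.4 0.2
   vertex 2.7 0.2 0.6
   vertex 1.0 1.5 3.5
  endloop
 endfacet
 facet normal 0.895 -0.057 -0.442
  outer loop
   vertex 3.4 1.9 1.8
   vertex 4.0 2.8 2.9
   vertex 2.7 0.2 0.6
  endloop
 endfacet
 facet normal 0.541 0.482 -0.689
  outer loop
   vertex 3.4 1.9 1.8
   vertex 0.7 2.5 0.1
   vertex 4.0 2.8 2.9
  endloop
 endfacet
 facet normal 0.555 0.315 -0.770
  outer loop
   vertex 3.4 1.9 1.8
   vertex 2.7 0.2 0.6
   vertex 0.7 2.5 0.1
  endloop
 endfacet
 facet normal -0.232 0.794 0.562
  outer loop
   vertex 2.3 2.8 2.2
   vertex 1.0 1.5 3.5
   vertex 4.0 2.8 2.9
  endloop
 endfacet
 facet normal 0.084 0.976 -0.203
  outer loop
   vertex 2.3 2.8 2.2
   vertex 4.0 2.8 2.9
   vertex 0.7 2.5 0.1
  endloop
 endfacet
 facet normal -0.522 0.805 0.283
  outer loop
   vertex 2.3 2.8 2.2
   vertex 0.7 2.5 0.1
   vertex 1.0 1.5 3.5
  endloop
 endfacet
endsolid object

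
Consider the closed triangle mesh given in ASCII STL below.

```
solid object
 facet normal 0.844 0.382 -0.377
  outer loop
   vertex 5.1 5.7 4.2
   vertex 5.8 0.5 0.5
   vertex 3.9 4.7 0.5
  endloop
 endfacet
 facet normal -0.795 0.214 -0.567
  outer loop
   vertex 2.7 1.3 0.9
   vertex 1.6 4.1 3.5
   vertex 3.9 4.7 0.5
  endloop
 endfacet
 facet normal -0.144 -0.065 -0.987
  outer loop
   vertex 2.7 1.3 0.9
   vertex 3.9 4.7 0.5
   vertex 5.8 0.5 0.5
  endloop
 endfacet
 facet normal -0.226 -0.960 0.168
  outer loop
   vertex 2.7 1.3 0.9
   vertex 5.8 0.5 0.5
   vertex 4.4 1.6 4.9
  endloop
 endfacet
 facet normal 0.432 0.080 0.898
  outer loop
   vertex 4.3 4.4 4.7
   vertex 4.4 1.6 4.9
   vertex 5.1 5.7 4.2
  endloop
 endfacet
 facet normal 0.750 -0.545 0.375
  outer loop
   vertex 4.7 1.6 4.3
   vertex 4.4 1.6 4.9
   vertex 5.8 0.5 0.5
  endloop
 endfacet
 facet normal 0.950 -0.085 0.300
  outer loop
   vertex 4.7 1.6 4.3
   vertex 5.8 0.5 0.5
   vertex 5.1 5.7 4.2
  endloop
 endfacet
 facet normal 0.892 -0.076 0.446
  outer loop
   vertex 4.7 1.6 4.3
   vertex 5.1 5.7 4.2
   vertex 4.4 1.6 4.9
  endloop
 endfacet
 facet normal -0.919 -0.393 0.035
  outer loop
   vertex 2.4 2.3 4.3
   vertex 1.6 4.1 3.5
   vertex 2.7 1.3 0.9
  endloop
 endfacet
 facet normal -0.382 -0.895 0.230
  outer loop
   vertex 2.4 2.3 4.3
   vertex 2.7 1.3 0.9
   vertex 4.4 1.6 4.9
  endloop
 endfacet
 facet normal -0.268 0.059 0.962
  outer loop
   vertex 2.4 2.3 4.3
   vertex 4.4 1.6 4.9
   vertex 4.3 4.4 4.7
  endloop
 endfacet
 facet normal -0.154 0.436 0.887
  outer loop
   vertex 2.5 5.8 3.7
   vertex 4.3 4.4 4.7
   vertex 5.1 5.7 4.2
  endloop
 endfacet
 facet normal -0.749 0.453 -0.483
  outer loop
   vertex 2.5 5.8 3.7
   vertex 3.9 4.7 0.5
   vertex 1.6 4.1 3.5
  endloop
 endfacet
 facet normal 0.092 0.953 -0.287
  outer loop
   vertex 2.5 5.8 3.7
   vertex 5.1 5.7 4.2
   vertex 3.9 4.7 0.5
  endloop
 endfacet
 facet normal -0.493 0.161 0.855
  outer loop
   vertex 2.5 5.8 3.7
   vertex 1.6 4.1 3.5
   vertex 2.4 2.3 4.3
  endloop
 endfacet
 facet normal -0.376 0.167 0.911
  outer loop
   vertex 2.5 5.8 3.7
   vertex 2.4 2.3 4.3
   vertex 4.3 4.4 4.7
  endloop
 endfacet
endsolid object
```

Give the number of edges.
24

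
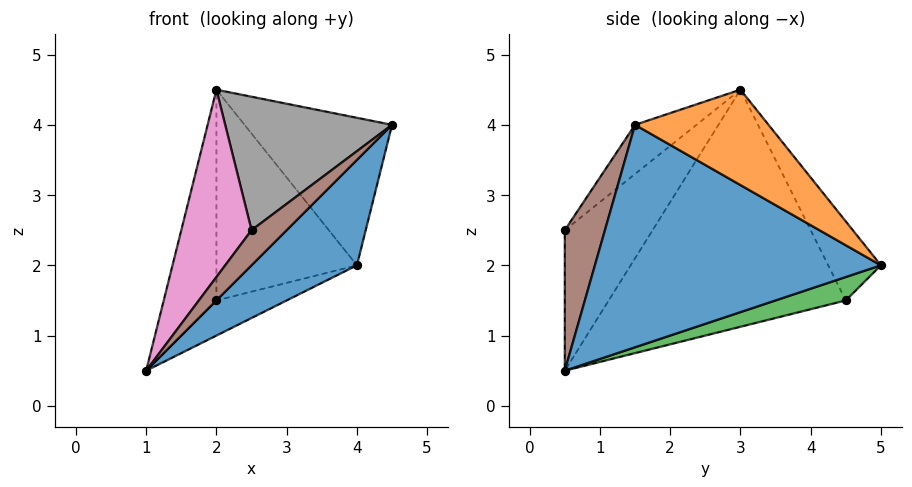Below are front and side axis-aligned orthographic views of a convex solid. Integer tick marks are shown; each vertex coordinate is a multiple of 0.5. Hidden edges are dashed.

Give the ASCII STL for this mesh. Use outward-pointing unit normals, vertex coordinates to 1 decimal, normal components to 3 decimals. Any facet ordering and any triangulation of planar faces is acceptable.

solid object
 facet normal 0.719 -0.265 -0.643
  outer loop
   vertex 4.0 5.0 2.0
   vertex 4.5 1.5 4.0
   vertex 1.0 0.5 0.5
  endloop
 endfacet
 facet normal 0.445 0.491 0.749
  outer loop
   vertex 2.0 3.0 4.5
   vertex 4.5 1.5 4.0
   vertex 4.0 5.0 2.0
  endloop
 endfacet
 facet normal 0.192 0.192 -0.962
  outer loop
   vertex 2.0 4.5 1.5
   vertex 4.0 5.0 2.0
   vertex 1.0 0.5 0.5
  endloop
 endfacet
 facet normal -0.970 0.216 0.108
  outer loop
   vertex 2.0 4.5 1.5
   vertex 1.0 0.5 0.5
   vertex 2.0 3.0 4.5
  endloop
 endfacet
 facet normal -0.318 0.848 0.424
  outer loop
   vertex 2.0 4.5 1.5
   vertex 2.0 3.0 4.5
   vertex 4.0 5.0 2.0
  endloop
 endfacet
 facet normal 0.655 -0.573 -0.492
  outer loop
   vertex 2.5 0.5 2.5
   vertex 1.0 0.5 0.5
   vertex 4.5 1.5 4.0
  endloop
 endfacet
 facet normal -0.674 -0.539 0.505
  outer loop
   vertex 2.5 0.5 2.5
   vertex 2.0 3.0 4.5
   vertex 1.0 0.5 0.5
  endloop
 endfacet
 facet normal -0.234 -0.635 0.736
  outer loop
   vertex 2.5 0.5 2.5
   vertex 4.5 1.5 4.0
   vertex 2.0 3.0 4.5
  endloop
 endfacet
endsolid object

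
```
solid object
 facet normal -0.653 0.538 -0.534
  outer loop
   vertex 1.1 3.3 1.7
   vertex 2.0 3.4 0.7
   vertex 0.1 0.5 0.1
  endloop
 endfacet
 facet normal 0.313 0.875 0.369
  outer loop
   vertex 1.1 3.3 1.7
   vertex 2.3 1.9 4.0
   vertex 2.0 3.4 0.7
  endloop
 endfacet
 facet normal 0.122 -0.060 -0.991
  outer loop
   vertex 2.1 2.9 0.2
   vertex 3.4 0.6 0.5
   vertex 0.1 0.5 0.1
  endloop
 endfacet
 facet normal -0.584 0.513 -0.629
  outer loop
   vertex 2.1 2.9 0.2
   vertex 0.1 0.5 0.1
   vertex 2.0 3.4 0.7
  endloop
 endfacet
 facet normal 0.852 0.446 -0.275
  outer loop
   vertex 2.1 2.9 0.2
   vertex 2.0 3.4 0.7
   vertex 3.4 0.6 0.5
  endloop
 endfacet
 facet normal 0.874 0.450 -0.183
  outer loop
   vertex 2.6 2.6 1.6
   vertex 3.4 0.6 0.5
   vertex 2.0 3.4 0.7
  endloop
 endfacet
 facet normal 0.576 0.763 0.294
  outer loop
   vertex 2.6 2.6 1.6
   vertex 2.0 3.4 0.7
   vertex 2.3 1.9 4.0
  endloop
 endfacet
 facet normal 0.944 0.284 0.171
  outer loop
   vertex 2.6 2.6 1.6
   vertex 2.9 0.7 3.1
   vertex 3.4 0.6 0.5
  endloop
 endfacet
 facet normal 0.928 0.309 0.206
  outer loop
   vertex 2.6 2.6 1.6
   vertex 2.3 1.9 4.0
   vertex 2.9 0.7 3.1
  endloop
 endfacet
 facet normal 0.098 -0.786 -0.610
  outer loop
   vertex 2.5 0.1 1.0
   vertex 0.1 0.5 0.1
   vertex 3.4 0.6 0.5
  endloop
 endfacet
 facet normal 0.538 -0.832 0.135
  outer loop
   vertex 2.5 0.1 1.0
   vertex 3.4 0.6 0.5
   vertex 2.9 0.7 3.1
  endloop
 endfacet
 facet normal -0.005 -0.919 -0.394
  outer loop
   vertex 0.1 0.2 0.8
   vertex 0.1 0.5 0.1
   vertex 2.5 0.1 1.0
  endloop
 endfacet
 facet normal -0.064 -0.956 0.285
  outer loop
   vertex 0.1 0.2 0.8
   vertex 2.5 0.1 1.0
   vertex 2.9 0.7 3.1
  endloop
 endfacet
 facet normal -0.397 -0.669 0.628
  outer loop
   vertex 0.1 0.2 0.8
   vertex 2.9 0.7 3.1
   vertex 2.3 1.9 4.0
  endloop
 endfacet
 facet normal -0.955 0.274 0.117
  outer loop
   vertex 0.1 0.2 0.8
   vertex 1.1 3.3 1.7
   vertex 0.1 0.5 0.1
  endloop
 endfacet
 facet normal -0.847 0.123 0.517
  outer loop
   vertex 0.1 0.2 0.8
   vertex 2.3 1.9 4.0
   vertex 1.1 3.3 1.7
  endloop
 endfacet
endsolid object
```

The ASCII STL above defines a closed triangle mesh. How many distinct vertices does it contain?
10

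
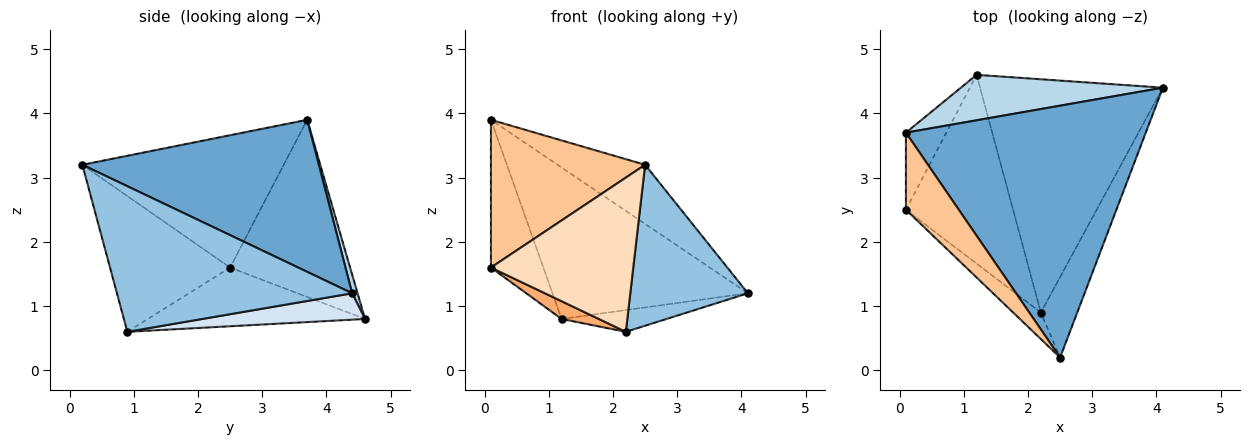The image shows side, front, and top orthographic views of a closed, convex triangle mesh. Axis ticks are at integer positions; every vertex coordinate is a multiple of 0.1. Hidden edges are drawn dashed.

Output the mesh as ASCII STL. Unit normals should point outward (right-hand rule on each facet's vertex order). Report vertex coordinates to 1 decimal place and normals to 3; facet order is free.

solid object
 facet normal 0.525 0.194 0.828
  outer loop
   vertex 2.5 0.2 3.2
   vertex 4.1 4.4 1.2
   vertex 0.1 3.7 3.9
  endloop
 endfacet
 facet normal 0.873 -0.436 -0.218
  outer loop
   vertex 2.2 0.9 0.6
   vertex 4.1 4.4 1.2
   vertex 2.5 0.2 3.2
  endloop
 endfacet
 facet normal 0.026 0.957 0.287
  outer loop
   vertex 1.2 4.6 0.8
   vertex 0.1 3.7 3.9
   vertex 4.1 4.4 1.2
  endloop
 endfacet
 facet normal 0.142 0.092 -0.986
  outer loop
   vertex 1.2 4.6 0.8
   vertex 4.1 4.4 1.2
   vertex 2.2 0.9 0.6
  endloop
 endfacet
 facet normal -0.897 0.392 -0.204
  outer loop
   vertex 0.1 2.5 1.6
   vertex 0.1 3.7 3.9
   vertex 1.2 4.6 0.8
  endloop
 endfacet
 facet normal -0.479 -0.082 -0.874
  outer loop
   vertex 0.1 2.5 1.6
   vertex 1.2 4.6 0.8
   vertex 2.2 0.9 0.6
  endloop
 endfacet
 facet normal -0.757 -0.579 0.302
  outer loop
   vertex 0.1 2.5 1.6
   vertex 2.5 0.2 3.2
   vertex 0.1 3.7 3.9
  endloop
 endfacet
 facet normal -0.639 -0.758 -0.130
  outer loop
   vertex 0.1 2.5 1.6
   vertex 2.2 0.9 0.6
   vertex 2.5 0.2 3.2
  endloop
 endfacet
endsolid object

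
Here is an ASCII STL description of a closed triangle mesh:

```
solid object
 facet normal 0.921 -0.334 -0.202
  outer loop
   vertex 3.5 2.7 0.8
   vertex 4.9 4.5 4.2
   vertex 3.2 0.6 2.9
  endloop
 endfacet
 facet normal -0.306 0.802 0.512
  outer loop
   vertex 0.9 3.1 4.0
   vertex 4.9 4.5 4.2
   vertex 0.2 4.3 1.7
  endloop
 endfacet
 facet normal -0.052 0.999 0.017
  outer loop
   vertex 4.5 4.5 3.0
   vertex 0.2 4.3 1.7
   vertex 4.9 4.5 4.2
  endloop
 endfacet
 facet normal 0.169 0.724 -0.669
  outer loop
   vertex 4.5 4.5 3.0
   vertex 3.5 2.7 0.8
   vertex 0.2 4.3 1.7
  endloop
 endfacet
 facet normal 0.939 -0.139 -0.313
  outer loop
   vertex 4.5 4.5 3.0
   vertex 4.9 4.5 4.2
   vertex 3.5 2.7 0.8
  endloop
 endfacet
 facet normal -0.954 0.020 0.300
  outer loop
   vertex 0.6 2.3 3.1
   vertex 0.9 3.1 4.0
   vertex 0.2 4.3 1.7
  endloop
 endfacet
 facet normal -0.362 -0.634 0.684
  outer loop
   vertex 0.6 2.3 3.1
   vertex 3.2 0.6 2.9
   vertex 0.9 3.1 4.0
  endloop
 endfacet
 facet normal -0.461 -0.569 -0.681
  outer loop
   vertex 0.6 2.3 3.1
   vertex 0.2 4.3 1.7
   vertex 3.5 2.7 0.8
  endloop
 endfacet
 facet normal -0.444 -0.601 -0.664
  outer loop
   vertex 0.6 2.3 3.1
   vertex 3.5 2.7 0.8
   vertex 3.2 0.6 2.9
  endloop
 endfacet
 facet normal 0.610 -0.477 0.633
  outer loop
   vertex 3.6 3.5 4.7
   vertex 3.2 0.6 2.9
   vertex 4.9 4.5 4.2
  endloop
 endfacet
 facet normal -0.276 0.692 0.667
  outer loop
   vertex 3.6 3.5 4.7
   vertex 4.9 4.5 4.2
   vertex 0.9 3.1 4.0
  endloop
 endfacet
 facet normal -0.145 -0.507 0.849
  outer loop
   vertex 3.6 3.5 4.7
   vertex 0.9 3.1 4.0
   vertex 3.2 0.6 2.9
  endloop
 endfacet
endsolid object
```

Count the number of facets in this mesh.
12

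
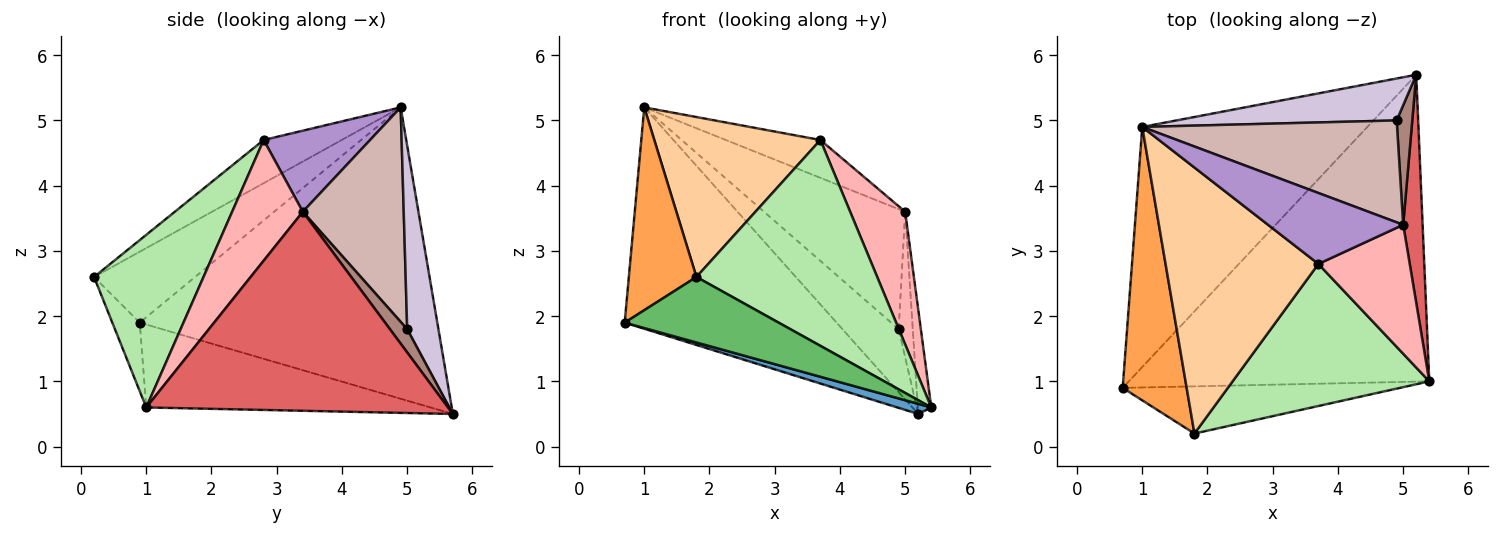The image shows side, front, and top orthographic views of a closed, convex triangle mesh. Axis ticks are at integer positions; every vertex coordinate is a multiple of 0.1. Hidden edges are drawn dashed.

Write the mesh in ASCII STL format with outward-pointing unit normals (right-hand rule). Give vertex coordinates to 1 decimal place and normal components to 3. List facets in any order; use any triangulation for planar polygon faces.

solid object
 facet normal -0.266 -0.032 -0.963
  outer loop
   vertex 5.2 5.7 0.5
   vertex 5.4 1.0 0.6
   vertex 0.7 0.9 1.9
  endloop
 endfacet
 facet normal -0.689 0.491 -0.533
  outer loop
   vertex 1.0 4.9 5.2
   vertex 5.2 5.7 0.5
   vertex 0.7 0.9 1.9
  endloop
 endfacet
 facet normal -0.665 -0.445 0.600
  outer loop
   vertex 1.8 0.2 2.6
   vertex 1.0 4.9 5.2
   vertex 0.7 0.9 1.9
  endloop
 endfacet
 facet normal -0.235 -0.501 0.833
  outer loop
   vertex 1.8 0.2 2.6
   vertex 3.7 2.8 4.7
   vertex 1.0 4.9 5.2
  endloop
 endfacet
 facet normal -0.143 -0.803 -0.578
  outer loop
   vertex 1.8 0.2 2.6
   vertex 0.7 0.9 1.9
   vertex 5.4 1.0 0.6
  endloop
 endfacet
 facet normal 0.446 -0.737 0.508
  outer loop
   vertex 1.8 0.2 2.6
   vertex 5.4 1.0 0.6
   vertex 3.7 2.8 4.7
  endloop
 endfacet
 facet normal 0.994 0.044 0.097
  outer loop
   vertex 5.0 3.4 3.6
   vertex 5.4 1.0 0.6
   vertex 5.2 5.7 0.5
  endloop
 endfacet
 facet normal 0.677 -0.528 0.513
  outer loop
   vertex 5.0 3.4 3.6
   vertex 3.7 2.8 4.7
   vertex 5.4 1.0 0.6
  endloop
 endfacet
 facet normal 0.468 0.416 0.780
  outer loop
   vertex 5.0 3.4 3.6
   vertex 1.0 4.9 5.2
   vertex 3.7 2.8 4.7
  endloop
 endfacet
 facet normal 0.420 0.755 0.504
  outer loop
   vertex 4.9 5.0 1.8
   vertex 5.2 5.7 0.5
   vertex 1.0 4.9 5.2
  endloop
 endfacet
 facet normal 0.687 0.562 0.461
  outer loop
   vertex 4.9 5.0 1.8
   vertex 5.0 3.4 3.6
   vertex 5.2 5.7 0.5
  endloop
 endfacet
 facet normal 0.478 0.669 0.568
  outer loop
   vertex 4.9 5.0 1.8
   vertex 1.0 4.9 5.2
   vertex 5.0 3.4 3.6
  endloop
 endfacet
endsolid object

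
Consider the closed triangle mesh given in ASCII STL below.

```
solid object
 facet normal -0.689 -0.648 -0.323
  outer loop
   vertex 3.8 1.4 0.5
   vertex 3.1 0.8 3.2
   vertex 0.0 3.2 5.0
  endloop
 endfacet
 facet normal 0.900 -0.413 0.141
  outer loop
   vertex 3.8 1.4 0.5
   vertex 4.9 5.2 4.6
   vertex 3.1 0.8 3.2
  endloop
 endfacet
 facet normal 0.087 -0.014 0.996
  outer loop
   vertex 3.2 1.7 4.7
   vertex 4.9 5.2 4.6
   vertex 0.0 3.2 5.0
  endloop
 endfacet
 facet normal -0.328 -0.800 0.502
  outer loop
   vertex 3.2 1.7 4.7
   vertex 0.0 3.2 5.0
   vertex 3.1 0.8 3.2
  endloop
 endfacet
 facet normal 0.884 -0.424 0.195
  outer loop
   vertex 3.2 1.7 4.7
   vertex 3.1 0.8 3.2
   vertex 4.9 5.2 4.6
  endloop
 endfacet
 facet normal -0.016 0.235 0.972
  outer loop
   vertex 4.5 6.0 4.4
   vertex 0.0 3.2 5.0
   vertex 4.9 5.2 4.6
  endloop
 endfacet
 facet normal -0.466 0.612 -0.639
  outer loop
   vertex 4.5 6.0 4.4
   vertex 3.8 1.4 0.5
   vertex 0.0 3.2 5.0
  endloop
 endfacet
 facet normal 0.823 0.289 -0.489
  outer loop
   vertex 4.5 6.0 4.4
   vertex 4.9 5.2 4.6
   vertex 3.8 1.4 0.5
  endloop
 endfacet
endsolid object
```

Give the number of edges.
12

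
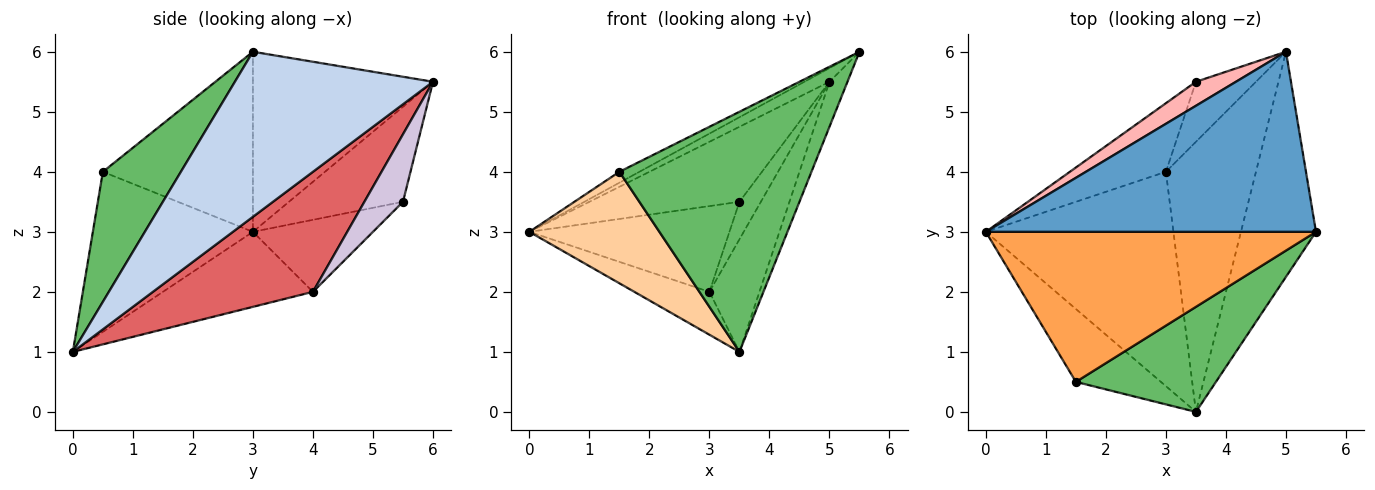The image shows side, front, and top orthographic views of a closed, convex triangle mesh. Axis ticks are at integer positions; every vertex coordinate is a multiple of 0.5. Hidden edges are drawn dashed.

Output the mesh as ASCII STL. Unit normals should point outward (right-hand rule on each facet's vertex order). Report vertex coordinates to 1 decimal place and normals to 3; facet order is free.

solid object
 facet normal -0.478 0.066 0.876
  outer loop
   vertex 5.0 6.0 5.5
   vertex 0.0 3.0 3.0
   vertex 5.5 3.0 6.0
  endloop
 endfacet
 facet normal 0.907 0.082 -0.412
  outer loop
   vertex 5.0 6.0 5.5
   vertex 5.5 3.0 6.0
   vertex 3.5 0.0 1.0
  endloop
 endfacet
 facet normal -0.478 0.064 0.876
  outer loop
   vertex 1.5 0.5 4.0
   vertex 5.5 3.0 6.0
   vertex 0.0 3.0 3.0
  endloop
 endfacet
 facet normal -0.718 -0.583 -0.381
  outer loop
   vertex 1.5 0.5 4.0
   vertex 0.0 3.0 3.0
   vertex 3.5 0.0 1.0
  endloop
 endfacet
 facet normal 0.349 -0.859 0.376
  outer loop
   vertex 1.5 0.5 4.0
   vertex 3.5 0.0 1.0
   vertex 5.5 3.0 6.0
  endloop
 endfacet
 facet normal -0.365 0.183 -0.913
  outer loop
   vertex 3.0 4.0 2.0
   vertex 3.5 0.0 1.0
   vertex 0.0 3.0 3.0
  endloop
 endfacet
 facet normal 0.776 0.243 -0.582
  outer loop
   vertex 3.0 4.0 2.0
   vertex 5.0 6.0 5.5
   vertex 3.5 0.0 1.0
  endloop
 endfacet
 facet normal -0.586 0.772 0.247
  outer loop
   vertex 3.5 5.5 3.5
   vertex 0.0 3.0 3.0
   vertex 5.0 6.0 5.5
  endloop
 endfacet
 facet normal -0.424 0.707 -0.566
  outer loop
   vertex 3.5 5.5 3.5
   vertex 3.0 4.0 2.0
   vertex 0.0 3.0 3.0
  endloop
 endfacet
 facet normal 0.690 0.383 -0.614
  outer loop
   vertex 3.5 5.5 3.5
   vertex 5.0 6.0 5.5
   vertex 3.0 4.0 2.0
  endloop
 endfacet
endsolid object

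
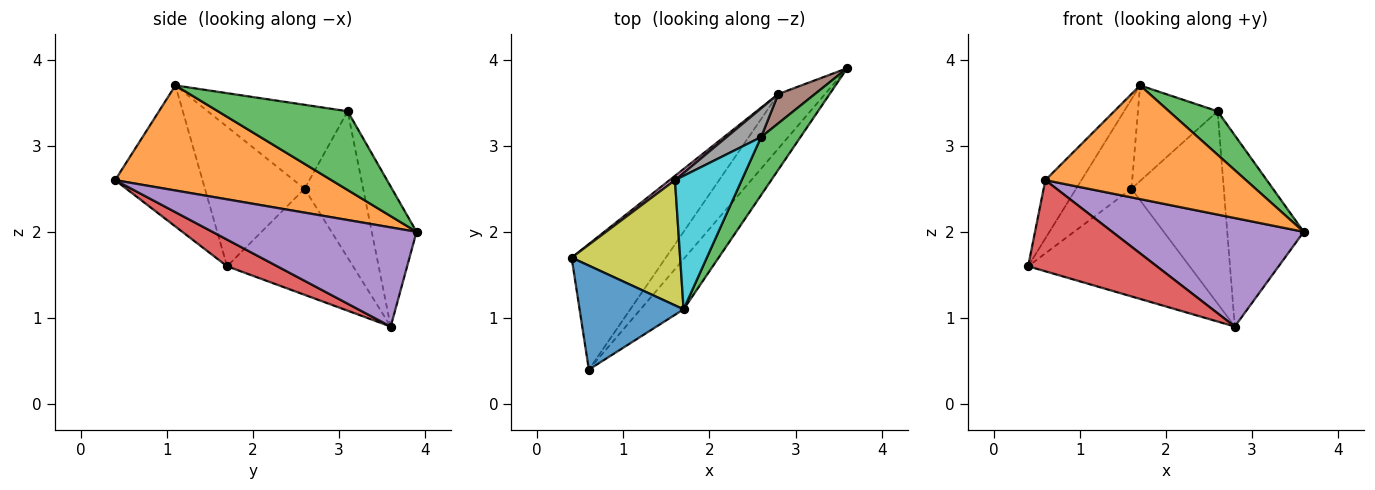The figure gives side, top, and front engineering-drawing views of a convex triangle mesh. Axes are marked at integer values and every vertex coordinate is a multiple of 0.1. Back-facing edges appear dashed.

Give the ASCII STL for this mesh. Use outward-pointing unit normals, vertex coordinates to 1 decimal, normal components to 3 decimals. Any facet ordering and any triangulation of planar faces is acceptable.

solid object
 facet normal -0.764 0.316 0.563
  outer loop
   vertex 0.6 0.4 2.6
   vertex 1.7 1.1 3.7
   vertex 0.4 1.7 1.6
  endloop
 endfacet
 facet normal 0.702 -0.651 -0.288
  outer loop
   vertex 0.6 0.4 2.6
   vertex 3.6 3.9 2.0
   vertex 1.7 1.1 3.7
  endloop
 endfacet
 facet normal 0.848 -0.318 0.424
  outer loop
   vertex 2.6 3.1 3.4
   vertex 1.7 1.1 3.7
   vertex 3.6 3.9 2.0
  endloop
 endfacet
 facet normal 0.223 -0.573 -0.789
  outer loop
   vertex 2.8 3.6 0.9
   vertex 0.6 0.4 2.6
   vertex 0.4 1.7 1.6
  endloop
 endfacet
 facet normal 0.690 -0.647 -0.325
  outer loop
   vertex 2.8 3.6 0.9
   vertex 3.6 3.9 2.0
   vertex 0.6 0.4 2.6
  endloop
 endfacet
 facet normal -0.501 0.855 0.131
  outer loop
   vertex 2.8 3.6 0.9
   vertex 2.6 3.1 3.4
   vertex 3.6 3.9 2.0
  endloop
 endfacet
 facet normal -0.615 0.788 0.032
  outer loop
   vertex 1.6 2.6 2.5
   vertex 2.8 3.6 0.9
   vertex 0.4 1.7 1.6
  endloop
 endfacet
 facet normal -0.531 0.838 0.125
  outer loop
   vertex 1.6 2.6 2.5
   vertex 2.6 3.1 3.4
   vertex 2.8 3.6 0.9
  endloop
 endfacet
 facet normal -0.723 0.402 0.562
  outer loop
   vertex 1.6 2.6 2.5
   vertex 0.4 1.7 1.6
   vertex 1.7 1.1 3.7
  endloop
 endfacet
 facet normal -0.715 0.407 0.568
  outer loop
   vertex 1.6 2.6 2.5
   vertex 1.7 1.1 3.7
   vertex 2.6 3.1 3.4
  endloop
 endfacet
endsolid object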